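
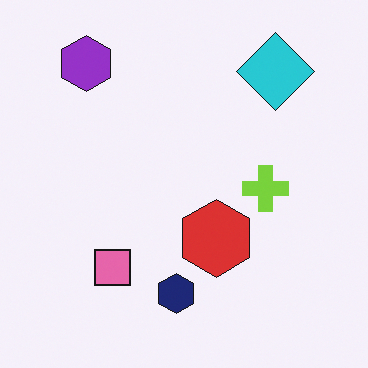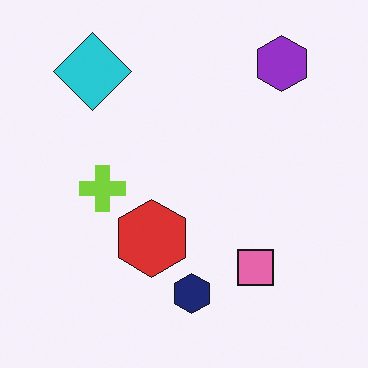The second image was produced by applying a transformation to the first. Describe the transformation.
It was flipped horizontally (left ↔ right).

The purple hexagon is in the top-left of the first image and the top-right of the second — shapes on opposite sides of the vertical midline have swapped in a mirror flip.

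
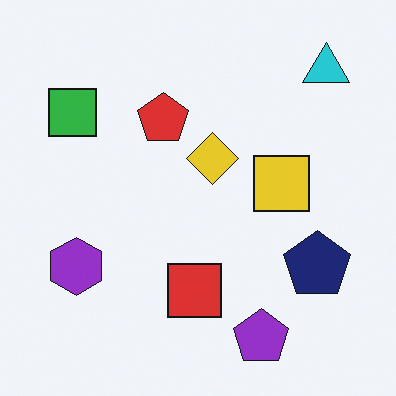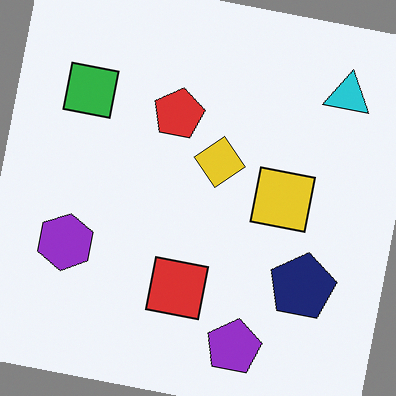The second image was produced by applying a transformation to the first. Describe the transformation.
It was rotated clockwise by a small amount.

Every shape is tilted by the same angle and the image corners show triangular fill wedges — a whole-image rotation by a non-right angle.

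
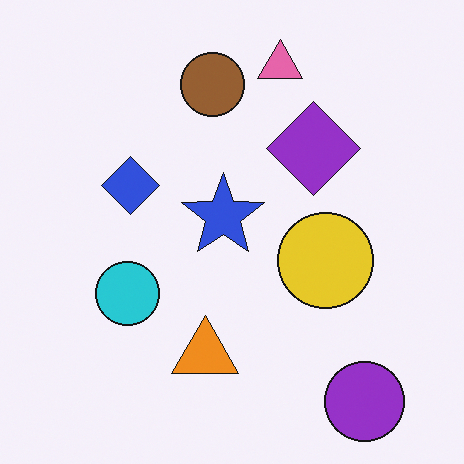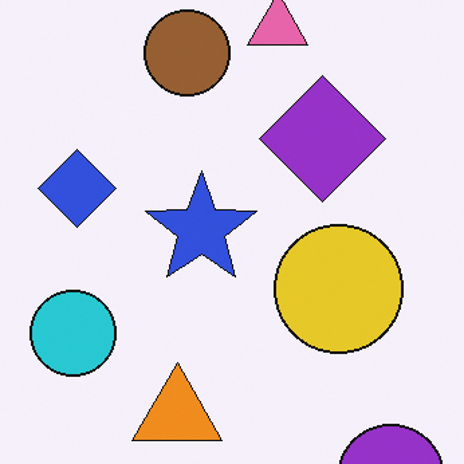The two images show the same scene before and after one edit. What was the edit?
It was cropped slightly and scaled back up.

The visible shapes are larger and the field of view is narrower; shapes near the original edges may be partly or wholly outside the frame — a crop-and-rescale.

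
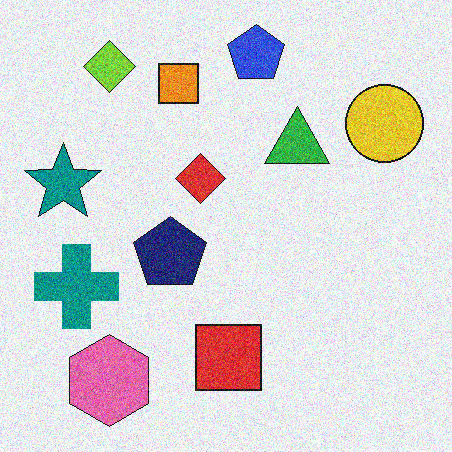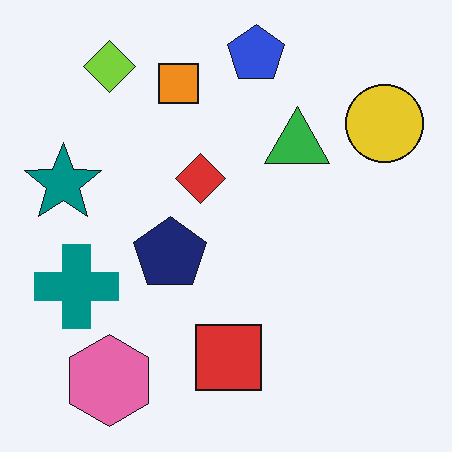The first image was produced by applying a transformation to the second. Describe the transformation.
The first image is the second degraded with moderate additive noise.

Random speckle covers the whole image, including the flat background.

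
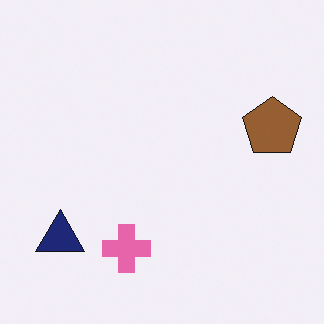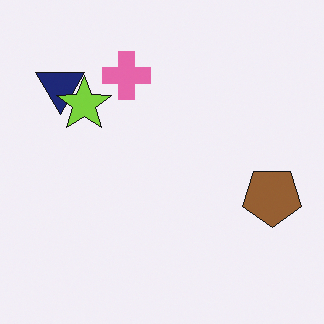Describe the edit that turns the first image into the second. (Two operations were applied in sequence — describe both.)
The image was flipped vertically (top ↔ bottom), then overlaid with an additional lime star.

The pink cross is in the bottom of the first image and the top of the second — shapes on opposite sides of the horizontal midline have swapped in a mirror flip. A lime star appears in the second image that is absent from the first.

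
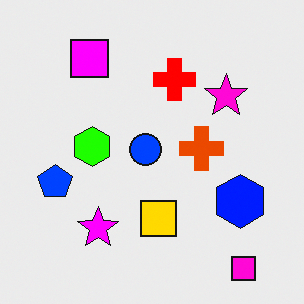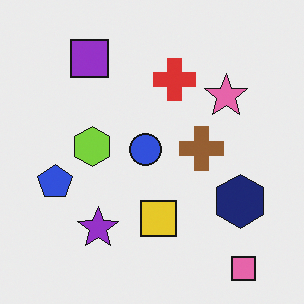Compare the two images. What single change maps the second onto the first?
The image was made much more vivid (saturation change).

All colors are more vivid — a global saturation change.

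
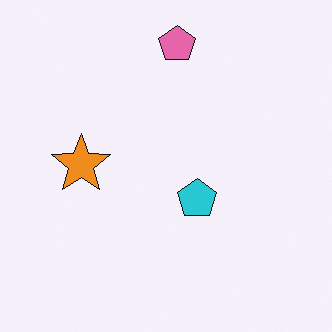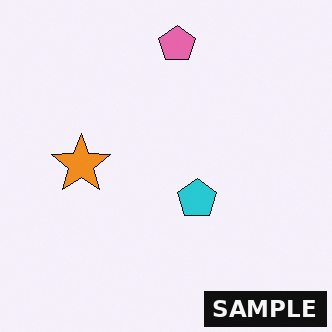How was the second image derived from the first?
It was watermarked with the text "SAMPLE" in the lower-right corner.

A dark label reading "SAMPLE" appears in the lower-right corner.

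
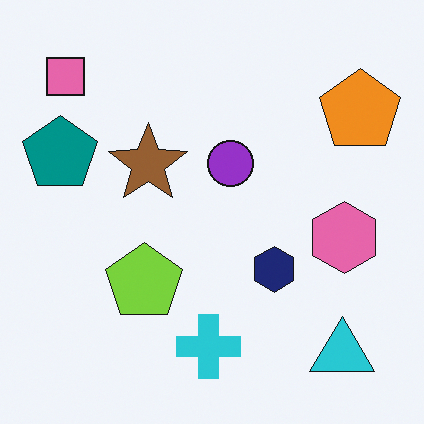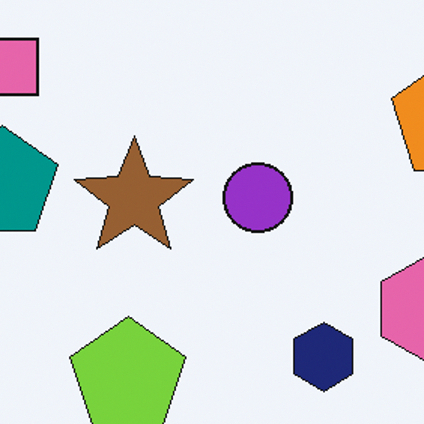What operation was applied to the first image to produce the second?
The image was cropped to a modestly smaller region and rescaled.

The visible shapes are larger and the field of view is narrower; shapes near the original edges may be partly or wholly outside the frame — a crop-and-rescale.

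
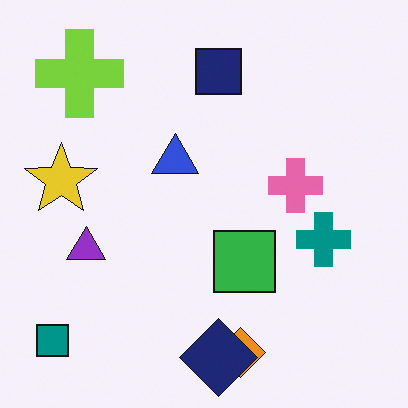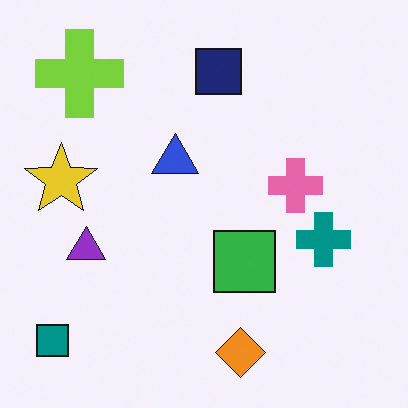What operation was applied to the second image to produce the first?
The image was overlaid with an additional navy diamond.

A navy diamond appears in the first image that is absent from the second.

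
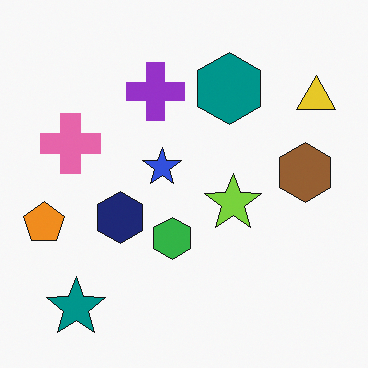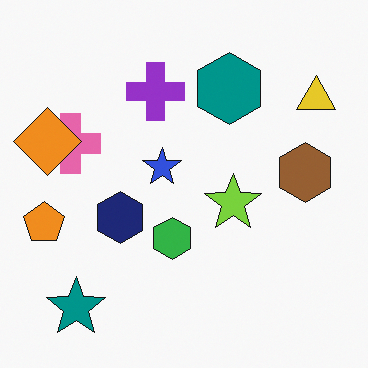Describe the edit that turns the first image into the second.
The transformation is: overlaid with an additional orange diamond.

An orange diamond appears in the second image that is absent from the first.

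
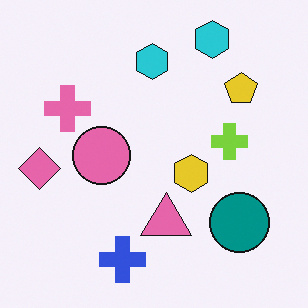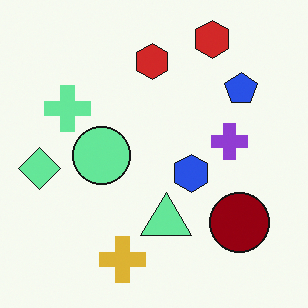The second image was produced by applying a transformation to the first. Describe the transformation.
Hue-shifted through roughly half the color wheel.

Every shape's color has rotated by the same amount around the hue wheel — a uniform hue shift.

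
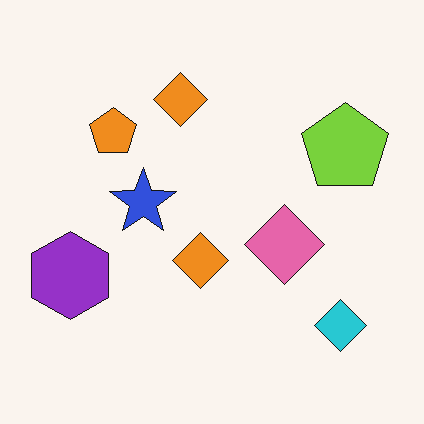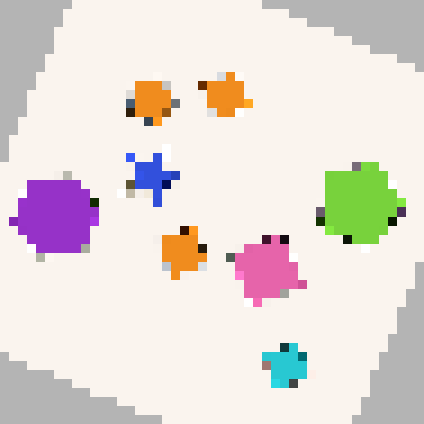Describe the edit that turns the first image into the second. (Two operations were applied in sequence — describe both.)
It was rotated clockwise by a clearly visible amount, then coarsely pixelated.

Every shape is tilted by the same angle and the image corners show triangular fill wedges — a whole-image rotation by a non-right angle. Shapes are reduced to large square blocks; fine edges and outlines are lost — a downscale-then-upscale (mosaic) effect.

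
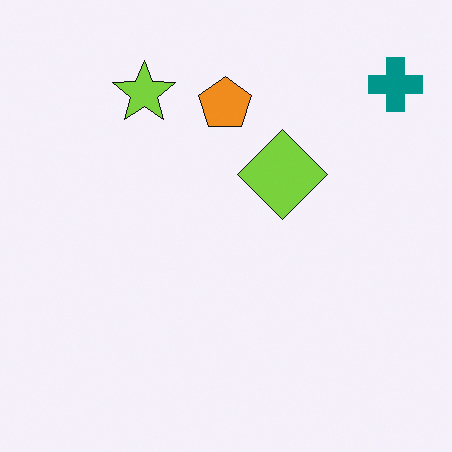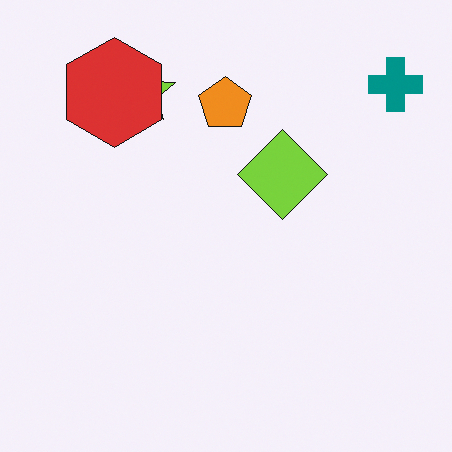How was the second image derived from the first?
The second image is the first overlaid with an additional red hexagon.

A red hexagon appears in the second image that is absent from the first.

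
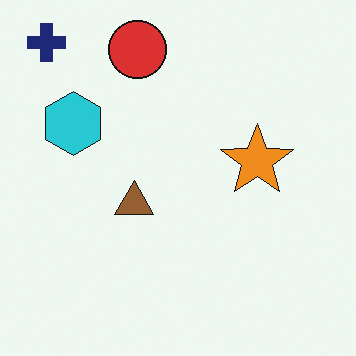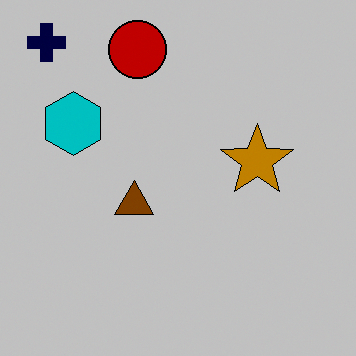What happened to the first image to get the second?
Heavily posterized to just a handful of flat colors.

Each flat color has snapped to a coarser quantized level — most visibly, the near-white background has dropped to a flat grey.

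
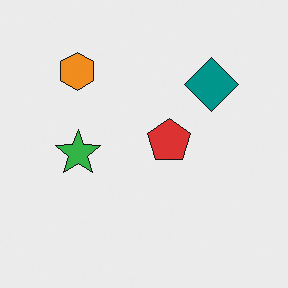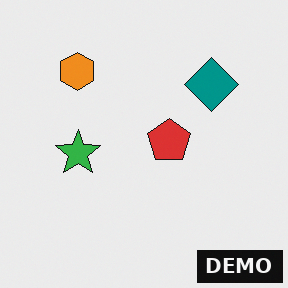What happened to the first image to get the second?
It was watermarked with the text "DEMO" in the lower-right corner.

A dark label reading "DEMO" appears in the lower-right corner.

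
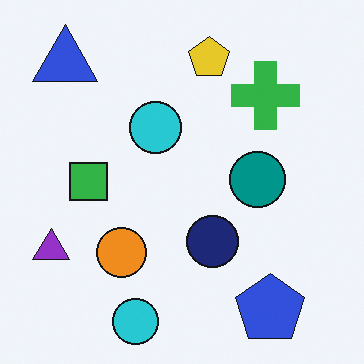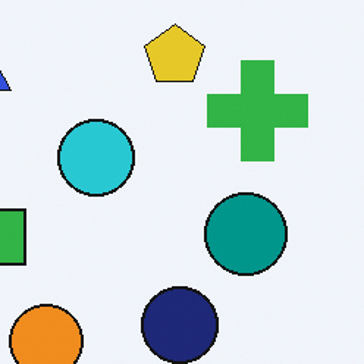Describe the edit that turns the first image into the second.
The second image is the first cropped slightly and scaled back up.

The visible shapes are larger and the field of view is narrower; shapes near the original edges may be partly or wholly outside the frame — a crop-and-rescale.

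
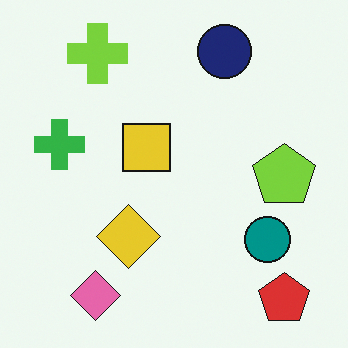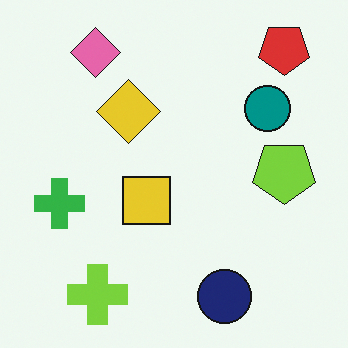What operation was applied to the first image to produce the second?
This is the original image flipped vertically (top ↔ bottom).

The red pentagon is in the bottom-right of the first image and the top-right of the second — shapes on opposite sides of the horizontal midline have swapped in a mirror flip.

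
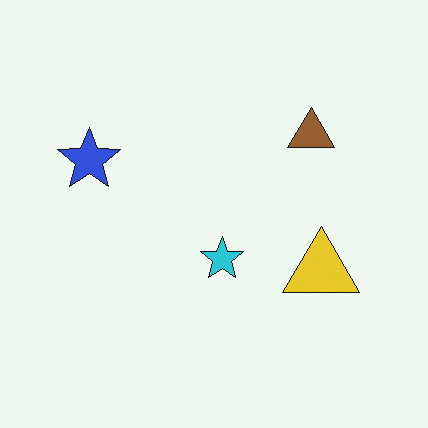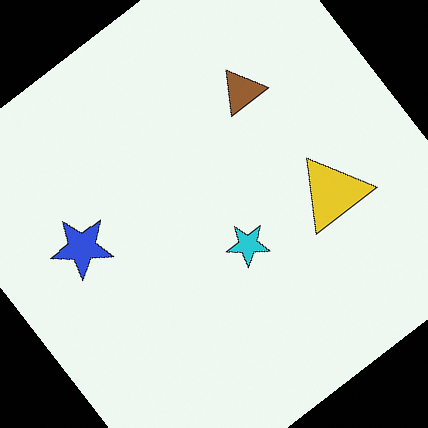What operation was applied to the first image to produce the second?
It was rotated counter-clockwise by a large amount — several tens of degrees.

Every shape is tilted by the same angle and the image corners show triangular fill wedges — a whole-image rotation by a non-right angle.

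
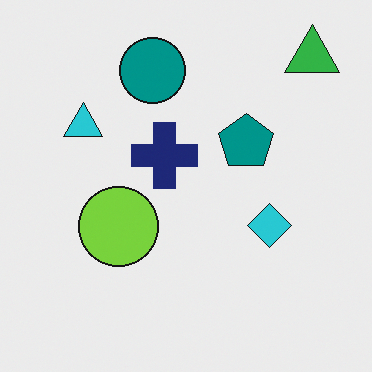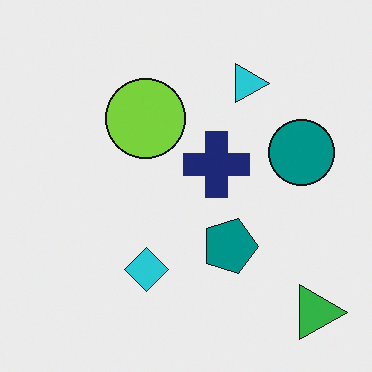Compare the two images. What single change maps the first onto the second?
The image was rotated 90° clockwise.

The green triangle sits in the top-right of the first image and the bottom-right of the second — consistent with a whole-image 90° clockwise rotation.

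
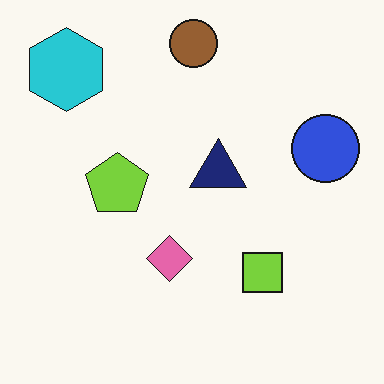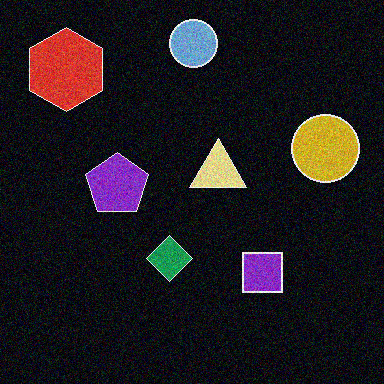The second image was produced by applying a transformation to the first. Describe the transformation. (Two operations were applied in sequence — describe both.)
It was color-inverted (negative), then degraded with visible gaussian noise.

The light background has become dark and every shape's color is its complement — a photographic negative. Random speckle covers the whole image, including the flat background.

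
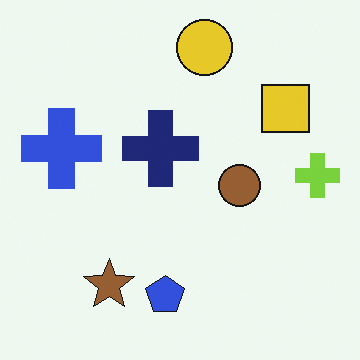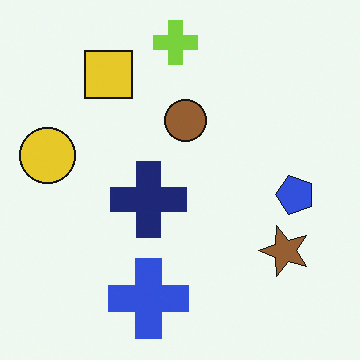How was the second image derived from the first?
The second image is the first rotated 90° counter-clockwise.

The lime cross sits in the right of the first image and the top of the second — consistent with a whole-image 90° counter-clockwise rotation.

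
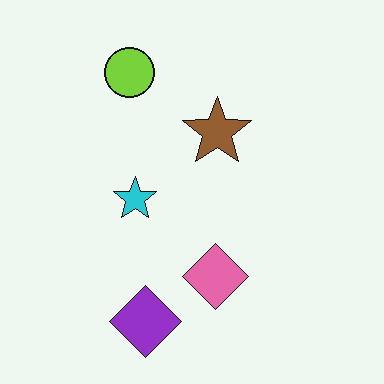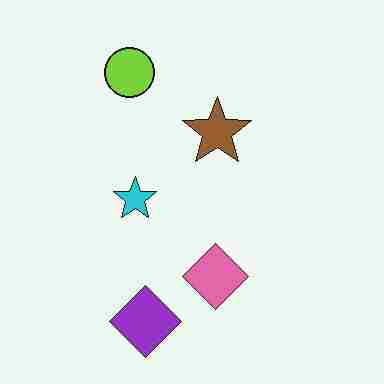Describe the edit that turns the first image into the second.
The transformation is: degraded with heavy JPEG compression.

Blocky 8×8 compression artifacts appear around shape edges and the flat background shows ringing — characteristic JPEG degradation.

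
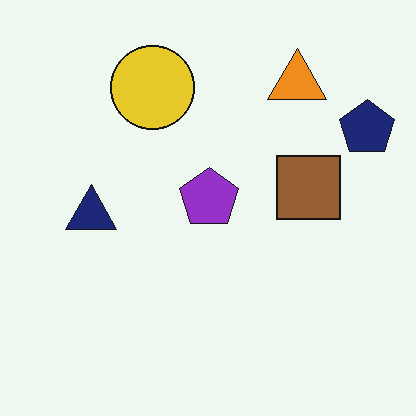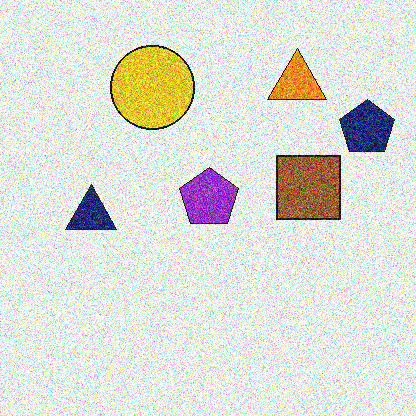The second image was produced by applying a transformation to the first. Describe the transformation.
The transformation is: degraded with strong gaussian noise.

Random speckle covers the whole image, including the flat background.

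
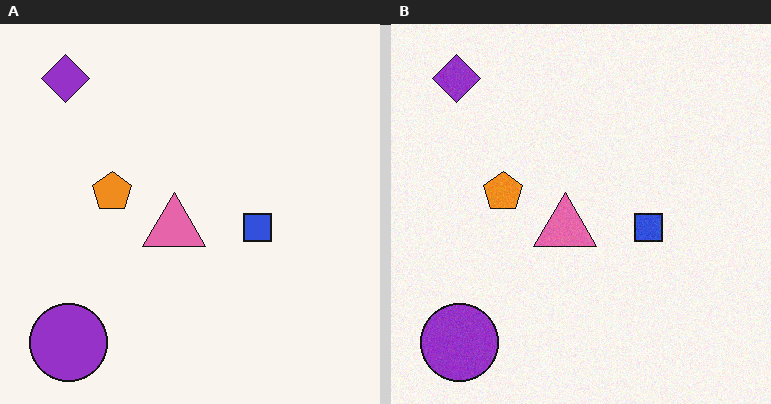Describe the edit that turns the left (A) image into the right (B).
It was degraded with light additive noise.

Random speckle covers the whole image, including the flat background.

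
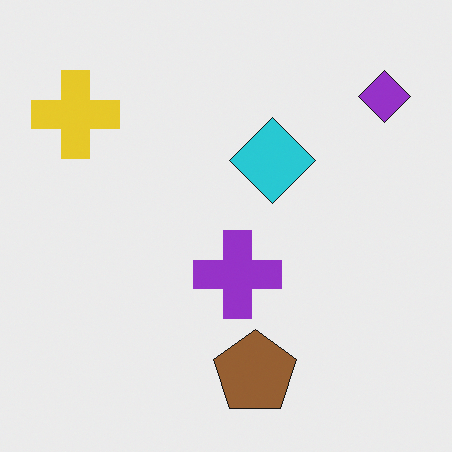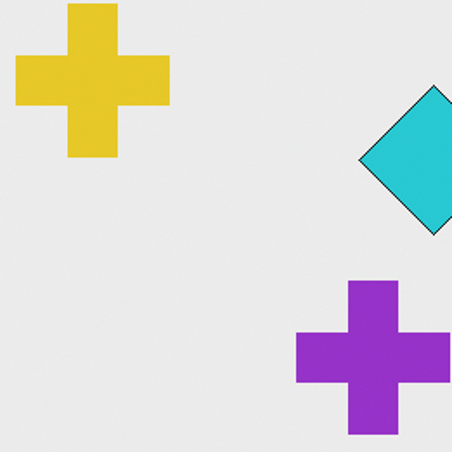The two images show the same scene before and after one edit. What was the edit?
Cropped to a noticeably smaller region and rescaled.

The visible shapes are larger and the field of view is narrower; shapes near the original edges may be partly or wholly outside the frame — a crop-and-rescale.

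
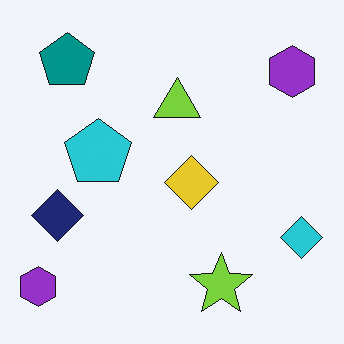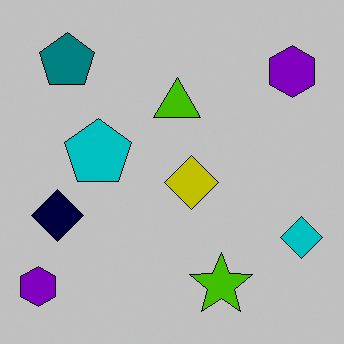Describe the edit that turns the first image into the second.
The image was aggressively posterized.

Each flat color has snapped to a coarser quantized level — most visibly, the near-white background has dropped to a flat grey.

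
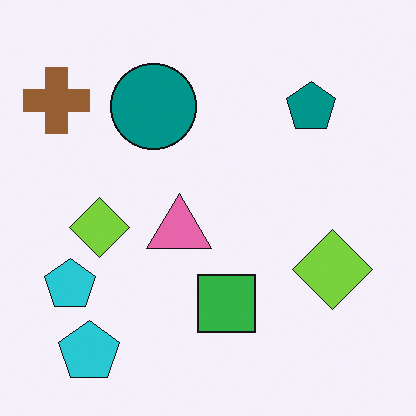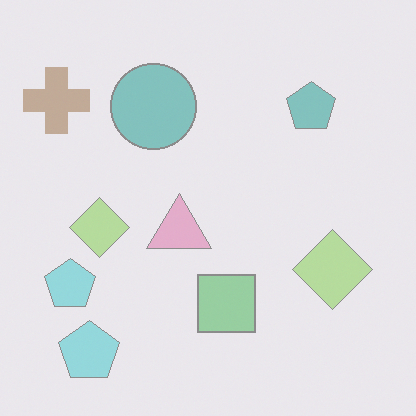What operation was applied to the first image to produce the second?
The second image is the first given much lower contrast.

Tones are pushed toward mid-grey across the whole image — a global contrast change.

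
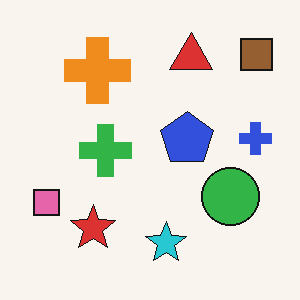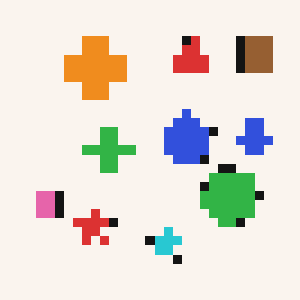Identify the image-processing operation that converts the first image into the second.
The transformation is: coarsely pixelated.

Shapes are reduced to large square blocks; fine edges and outlines are lost — a downscale-then-upscale (mosaic) effect.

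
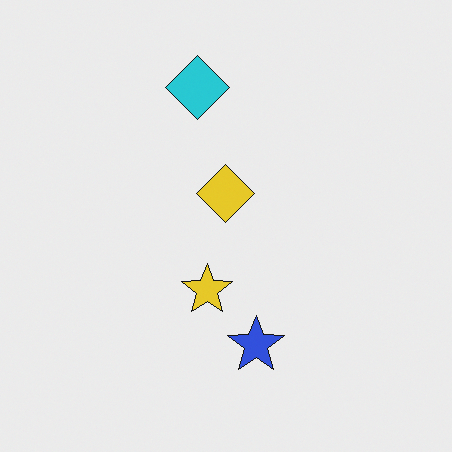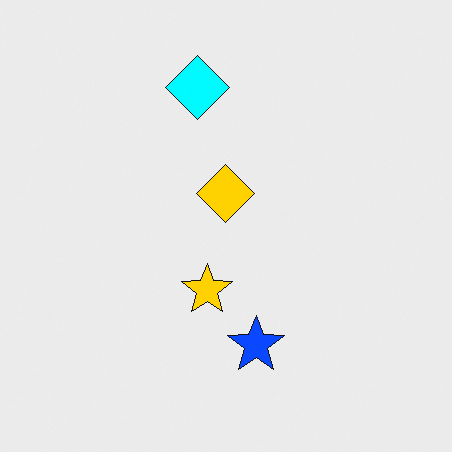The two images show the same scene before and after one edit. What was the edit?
The image was heavily oversaturated.

All colors are more vivid — a global saturation change.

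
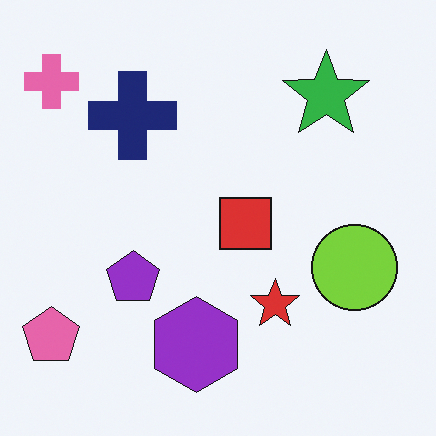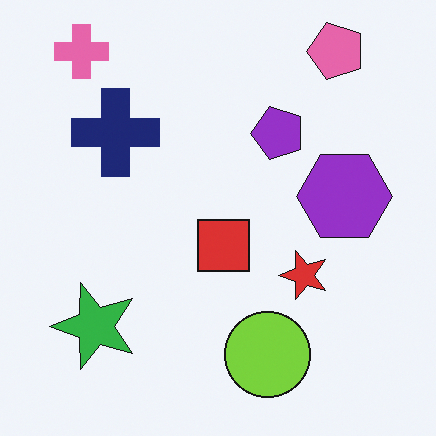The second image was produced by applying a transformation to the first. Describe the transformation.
It was transposed (reflected across the top-left ↔ bottom-right diagonal).

Shapes have swapped their row and column positions — what was in the top-right is now in the bottom-left — a diagonal reflection.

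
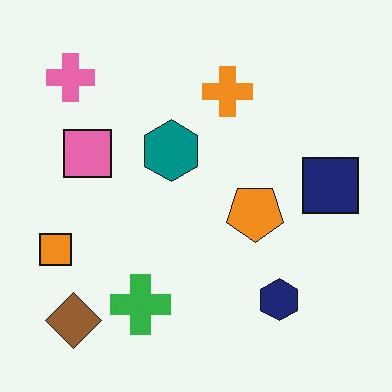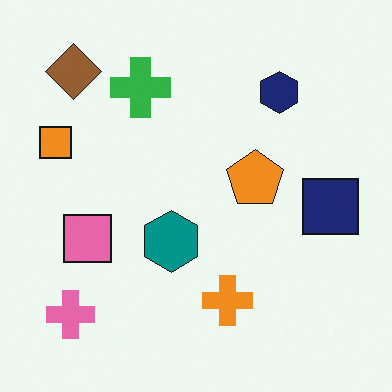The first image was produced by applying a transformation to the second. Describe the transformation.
Flipped vertically (top ↔ bottom).

The brown diamond is in the top-left of the second image and the bottom-left of the first — shapes on opposite sides of the horizontal midline have swapped in a mirror flip.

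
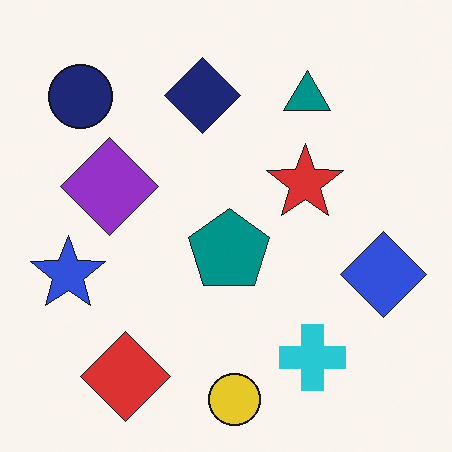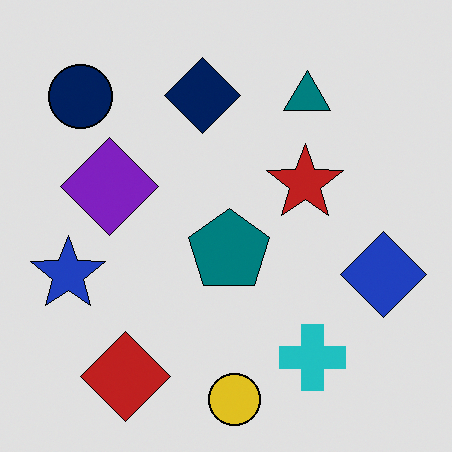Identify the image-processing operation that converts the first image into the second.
The image was posterized to a reduced palette.

Each flat color has snapped to a coarser quantized level — most visibly, the near-white background has dropped to a flat grey.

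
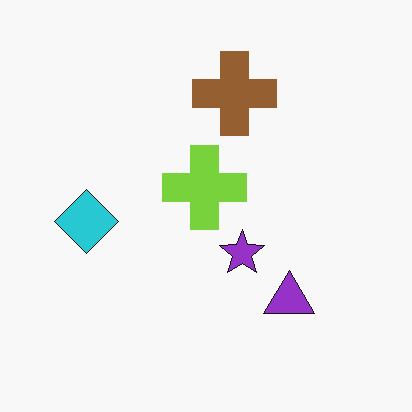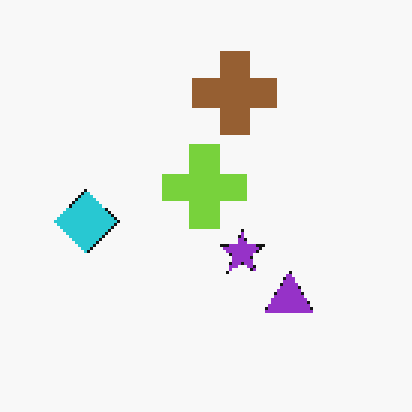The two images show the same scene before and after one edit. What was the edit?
It was mildly pixelated.

Shapes are reduced to large square blocks; fine edges and outlines are lost — a downscale-then-upscale (mosaic) effect.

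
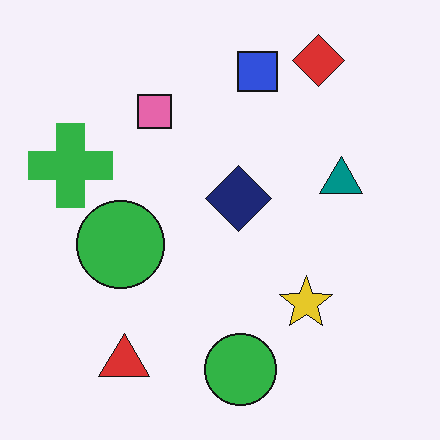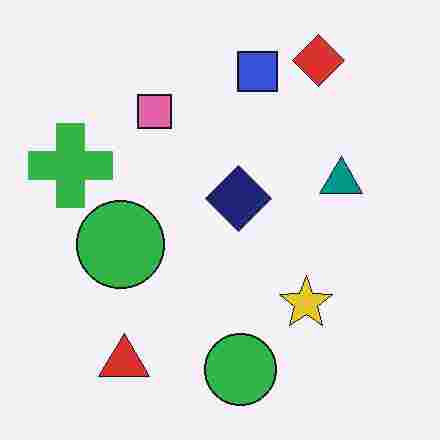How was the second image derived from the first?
This is the original image degraded with heavy JPEG compression.

Blocky 8×8 compression artifacts appear around shape edges and the flat background shows ringing — characteristic JPEG degradation.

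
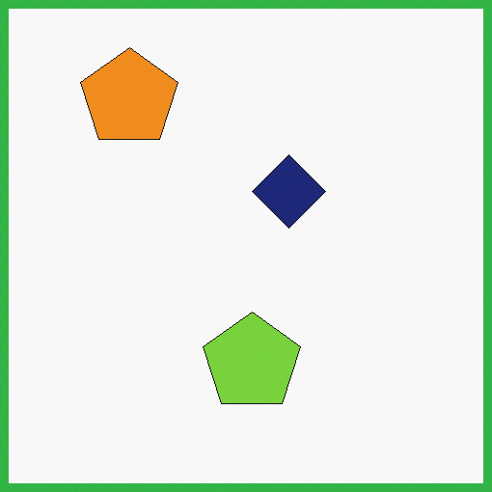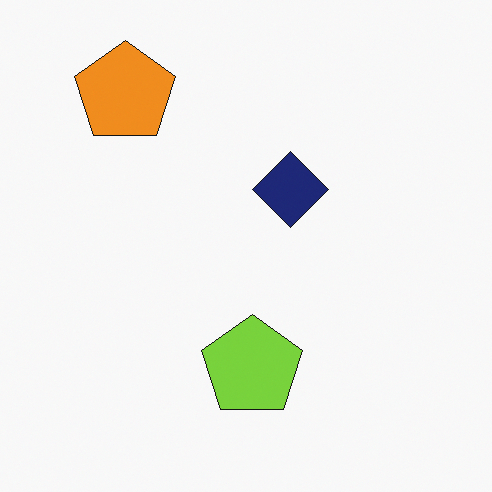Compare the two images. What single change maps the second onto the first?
The first image is the second framed with a green border.

A solid green frame runs around the edge of the first image, with the content slightly shrunk inside it.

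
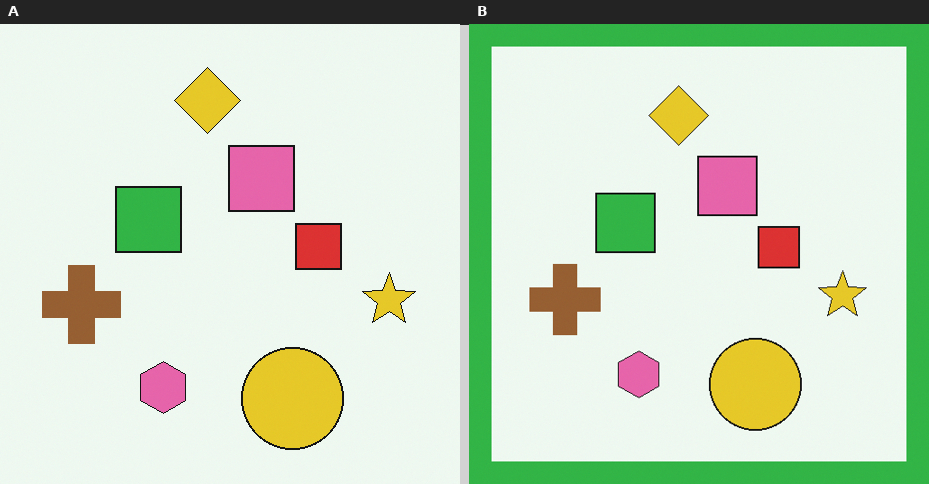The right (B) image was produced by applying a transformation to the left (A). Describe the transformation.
The image was framed with a green border.

A solid green frame runs around the edge of the right (B) image, with the content slightly shrunk inside it.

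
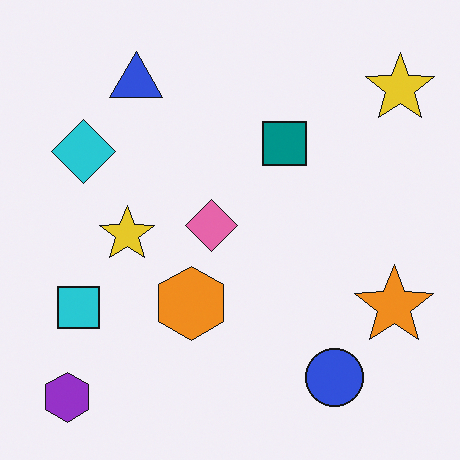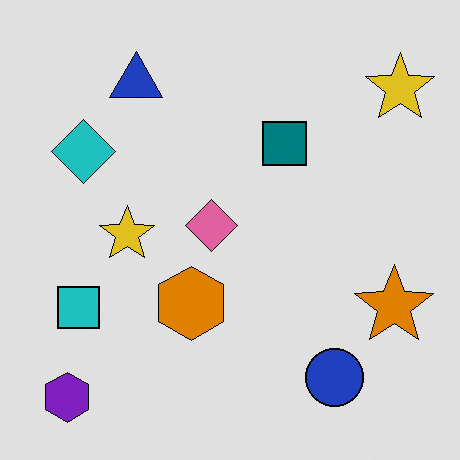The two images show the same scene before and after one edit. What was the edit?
This is the original image moderately posterized.

Each flat color has snapped to a coarser quantized level — most visibly, the near-white background has dropped to a flat grey.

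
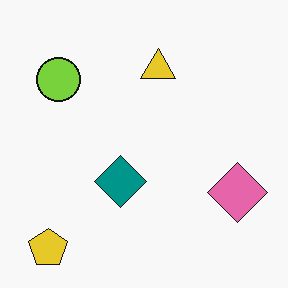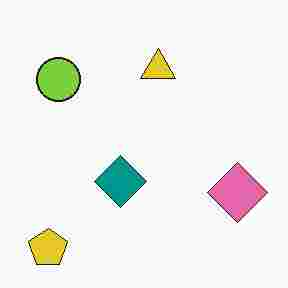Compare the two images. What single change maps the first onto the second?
Degraded with heavy JPEG compression.

Blocky 8×8 compression artifacts appear around shape edges and the flat background shows ringing — characteristic JPEG degradation.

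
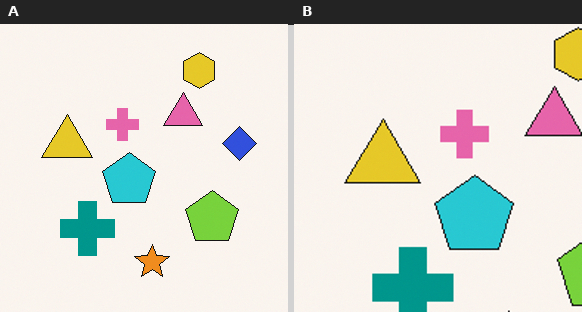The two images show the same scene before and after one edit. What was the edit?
This is the original image cropped slightly and scaled back up.

The visible shapes are larger and the field of view is narrower; shapes near the original edges may be partly or wholly outside the frame — a crop-and-rescale.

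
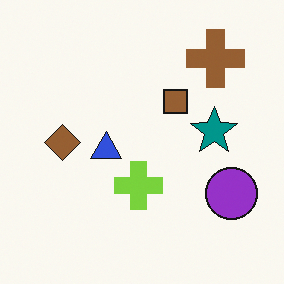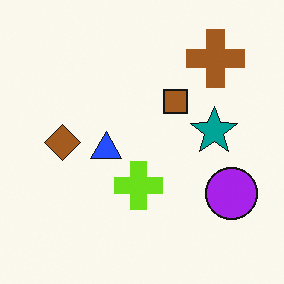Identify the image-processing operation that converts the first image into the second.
The second image is the first slightly oversaturated.

All colors are more vivid — a global saturation change.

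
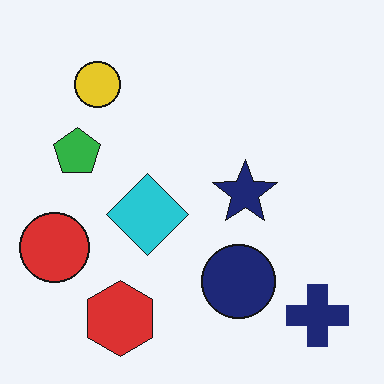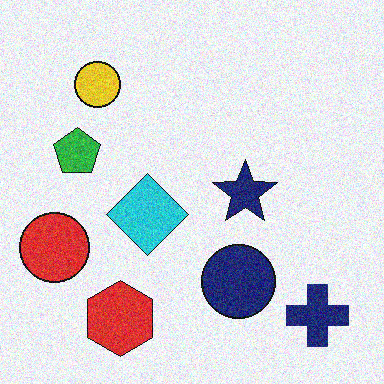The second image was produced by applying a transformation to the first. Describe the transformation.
Degraded with visible gaussian noise.

Random speckle covers the whole image, including the flat background.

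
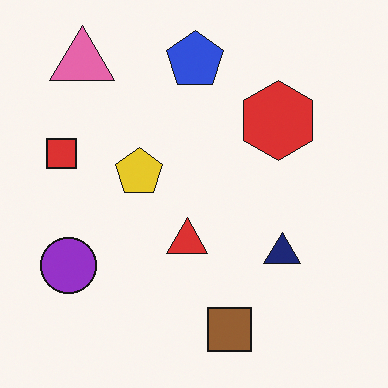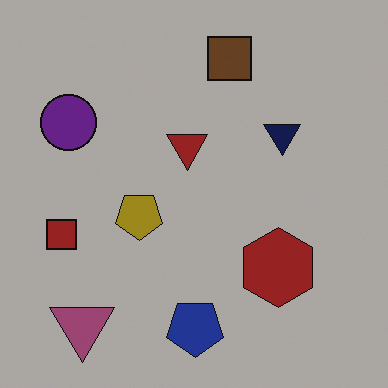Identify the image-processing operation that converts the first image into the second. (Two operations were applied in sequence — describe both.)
This is the original image flipped vertically (top ↔ bottom), then darkened a lot.

The brown square is in the bottom of the first image and the top of the second — shapes on opposite sides of the horizontal midline have swapped in a mirror flip. Every pixel — background and shapes alike — is uniformly darkened.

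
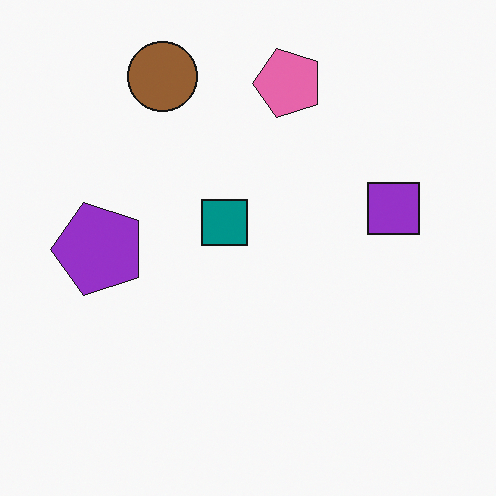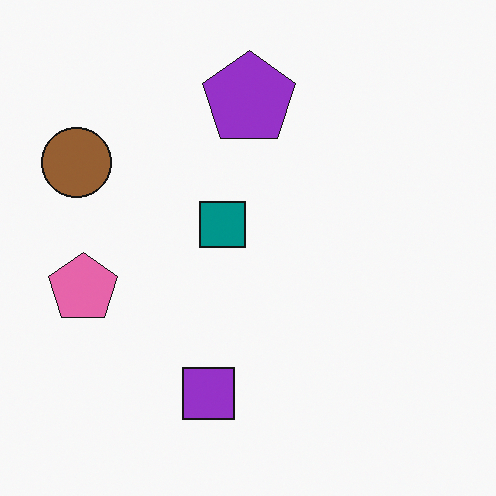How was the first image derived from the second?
This is the original image transposed (reflected across the top-left ↔ bottom-right diagonal).

Shapes have swapped their row and column positions — what was in the top-right is now in the bottom-left — a diagonal reflection.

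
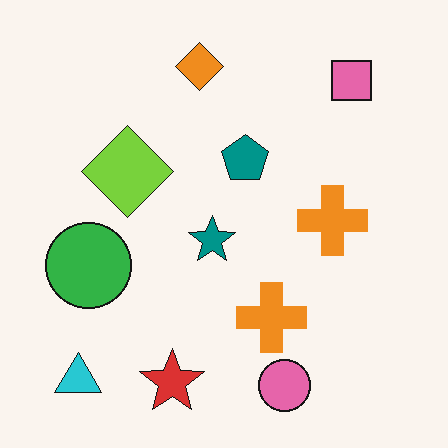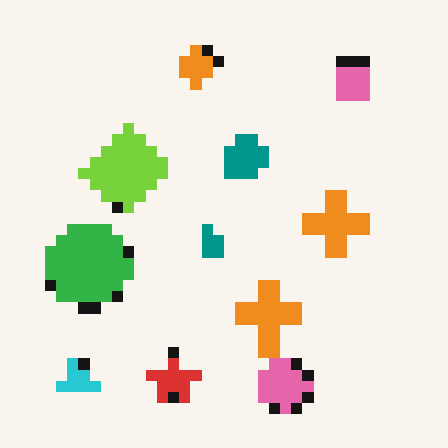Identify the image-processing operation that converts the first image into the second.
The second image is the first heavily pixelated into large blocks.

Shapes are reduced to large square blocks; fine edges and outlines are lost — a downscale-then-upscale (mosaic) effect.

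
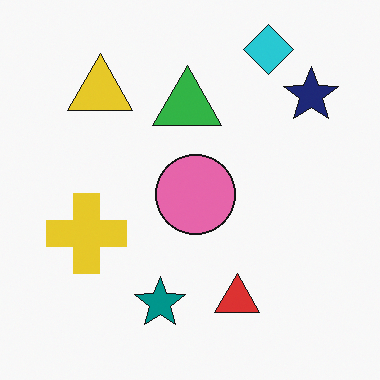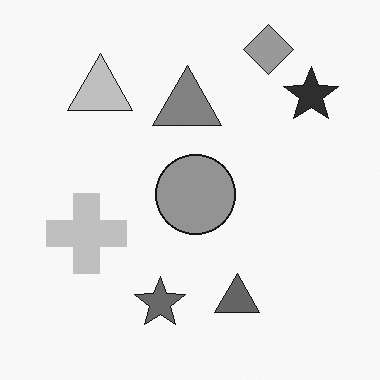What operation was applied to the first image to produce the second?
The second image is the first converted to grayscale.

All color is removed — every shape is now a shade of grey.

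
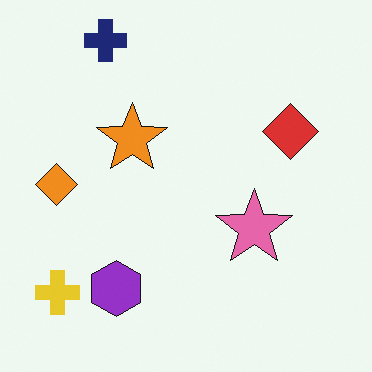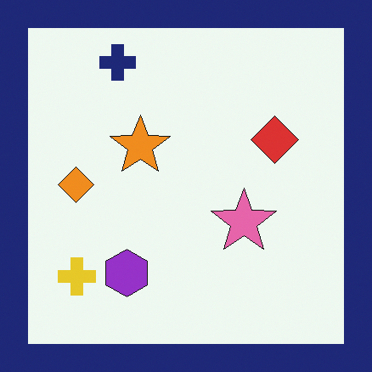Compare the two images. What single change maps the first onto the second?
The transformation is: framed with a navy border.

A solid navy frame runs around the edge of the second image, with the content slightly shrunk inside it.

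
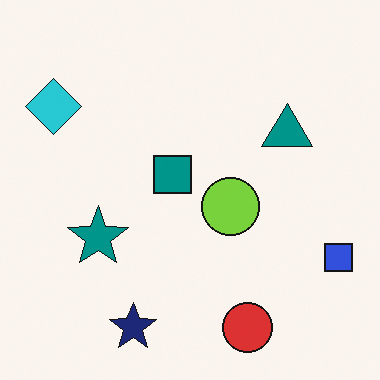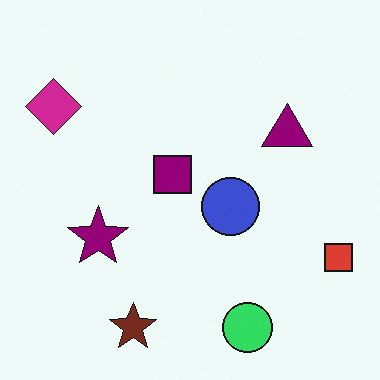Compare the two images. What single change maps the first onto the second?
This is the original image hue-shifted by a moderate amount.

Every shape's color has rotated by the same amount around the hue wheel — a uniform hue shift.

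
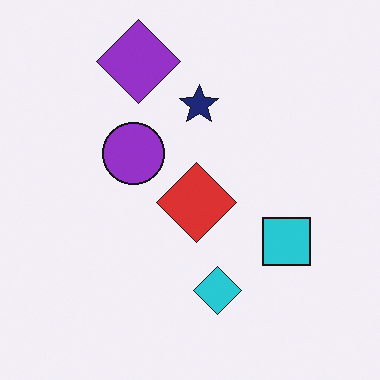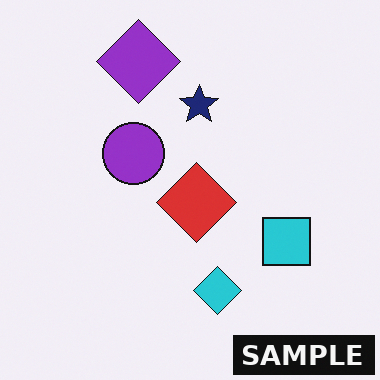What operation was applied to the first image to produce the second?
The image was watermarked with the text "SAMPLE" in the lower-right corner.

A dark label reading "SAMPLE" appears in the lower-right corner.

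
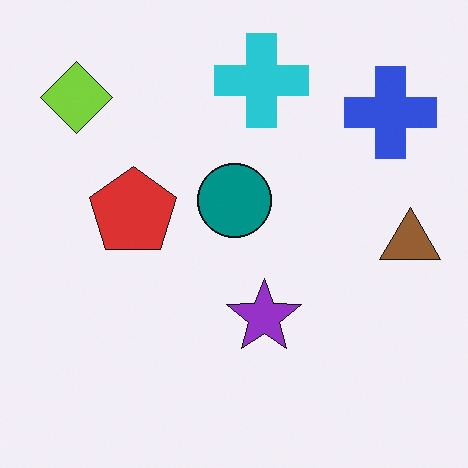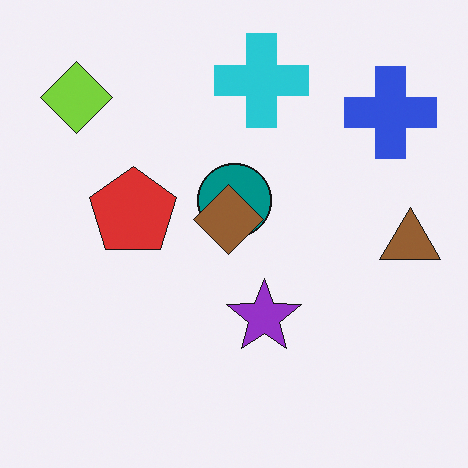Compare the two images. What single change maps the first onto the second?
It was overlaid with an additional brown diamond.

A brown diamond appears in the second image that is absent from the first.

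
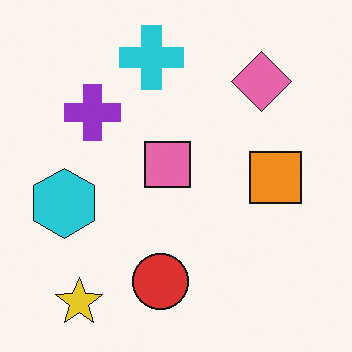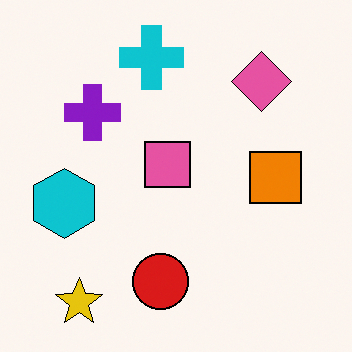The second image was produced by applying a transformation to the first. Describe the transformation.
The image was given slightly increased contrast.

Tones are pushed away from mid-grey across the whole image — a global contrast change.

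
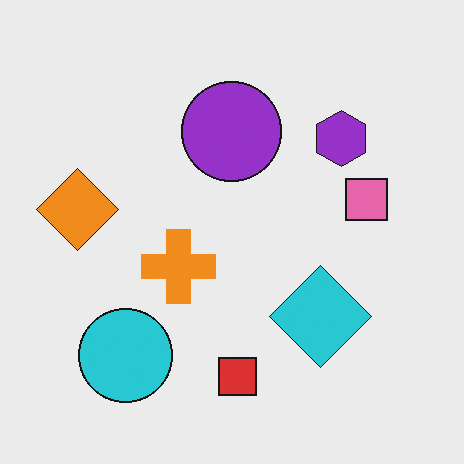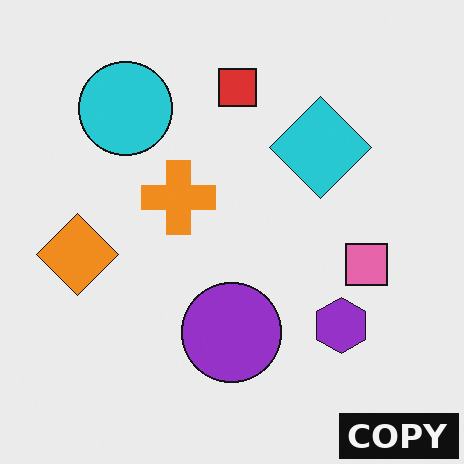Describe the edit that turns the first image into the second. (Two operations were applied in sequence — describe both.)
The transformation is: flipped vertically (top ↔ bottom), then watermarked with the text "COPY" in the lower-right corner.

The red square is in the bottom of the first image and the top of the second — shapes on opposite sides of the horizontal midline have swapped in a mirror flip. A dark label reading "COPY" appears in the lower-right corner.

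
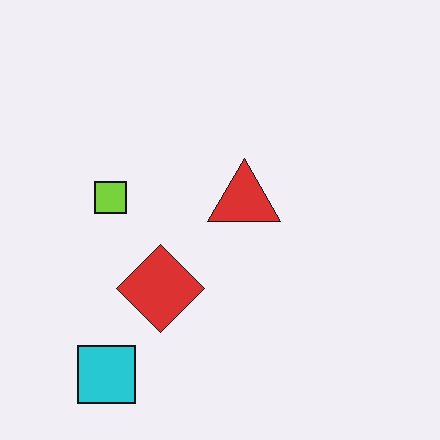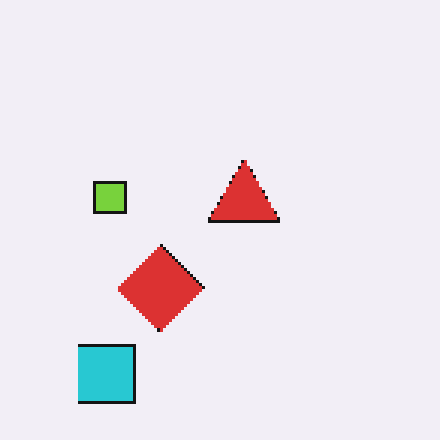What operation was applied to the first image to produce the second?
This is the original image mildly pixelated.

Shapes are reduced to large square blocks; fine edges and outlines are lost — a downscale-then-upscale (mosaic) effect.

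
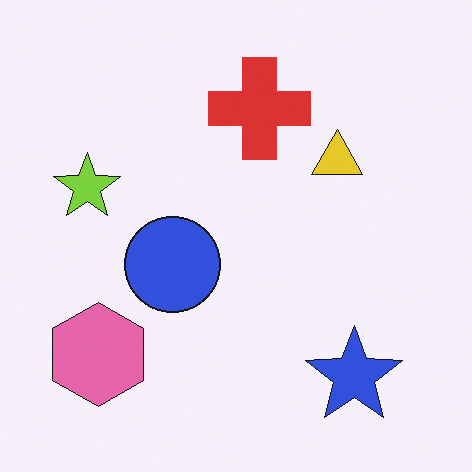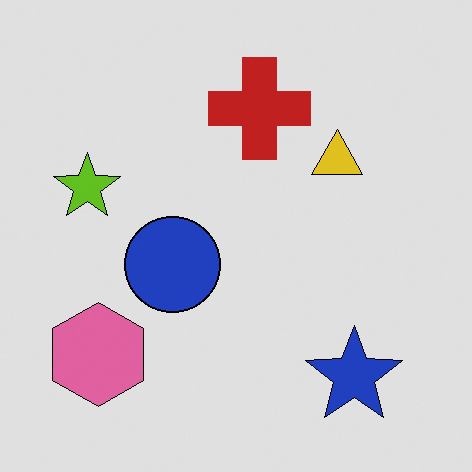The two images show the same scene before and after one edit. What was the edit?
This is the original image moderately posterized.

Each flat color has snapped to a coarser quantized level — most visibly, the near-white background has dropped to a flat grey.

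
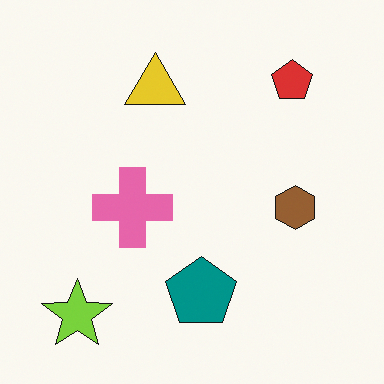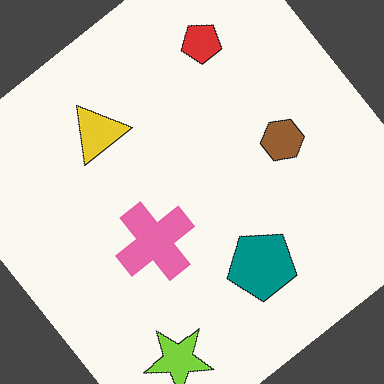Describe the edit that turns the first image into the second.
The second image is the first rotated counter-clockwise by a large amount — several tens of degrees.

Every shape is tilted by the same angle and the image corners show triangular fill wedges — a whole-image rotation by a non-right angle.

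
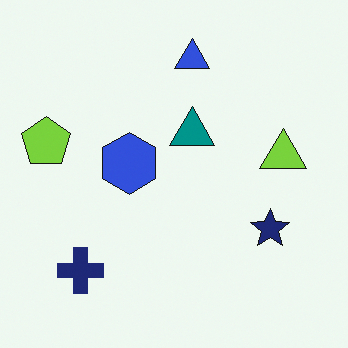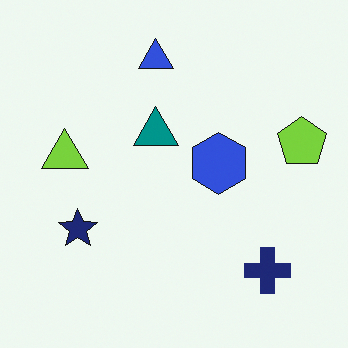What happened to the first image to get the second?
Flipped horizontally (left ↔ right).

The lime pentagon is in the left of the first image and the right of the second — shapes on opposite sides of the vertical midline have swapped in a mirror flip.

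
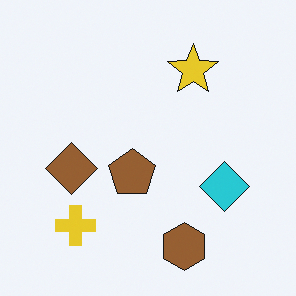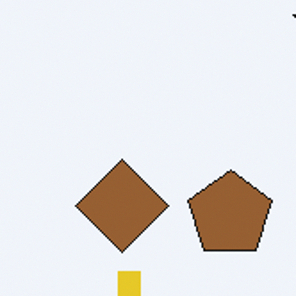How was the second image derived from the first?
Cropped tightly and scaled back up.

The visible shapes are larger and the field of view is narrower; shapes near the original edges may be partly or wholly outside the frame — a crop-and-rescale.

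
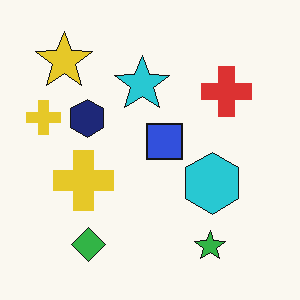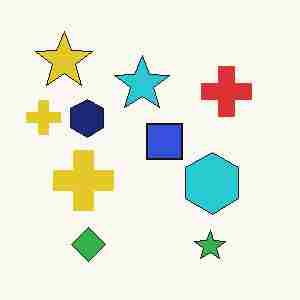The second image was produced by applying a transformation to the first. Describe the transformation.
The second image is the first degraded with heavy JPEG compression.

Blocky 8×8 compression artifacts appear around shape edges and the flat background shows ringing — characteristic JPEG degradation.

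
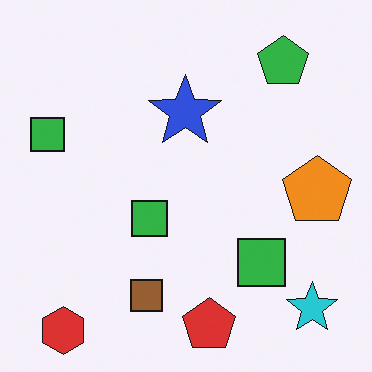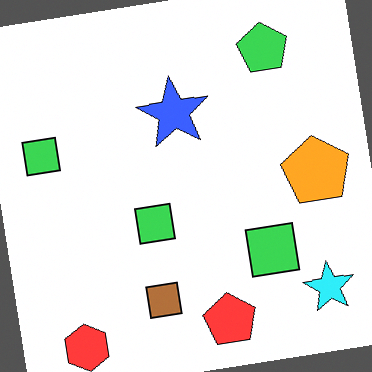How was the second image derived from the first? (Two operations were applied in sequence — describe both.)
The second image is the first rotated counter-clockwise by a few degrees, then slightly brightened.

Every shape is tilted by the same angle and the image corners show triangular fill wedges — a whole-image rotation by a non-right angle. Every pixel — background and shapes alike — is uniformly brightened.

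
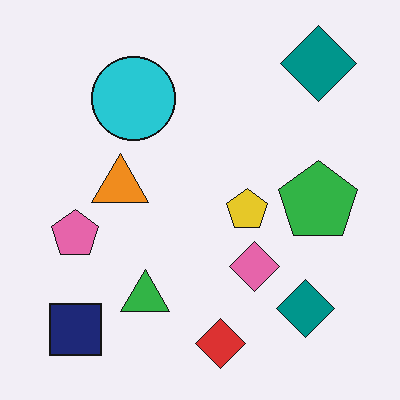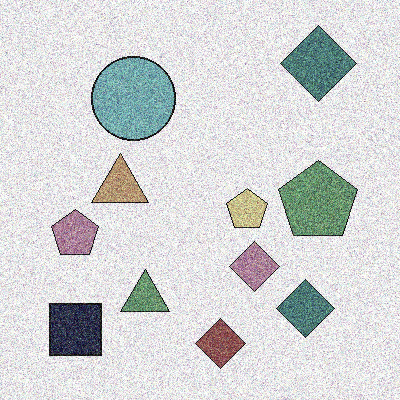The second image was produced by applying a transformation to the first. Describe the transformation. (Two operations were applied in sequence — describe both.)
This is the original image degraded with a thick layer of grain, then made much more muted (saturation change).

Random speckle covers the whole image, including the flat background. All colors are more muted and greyish — a global saturation change.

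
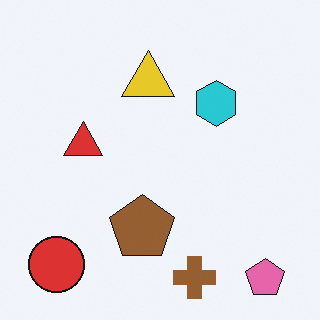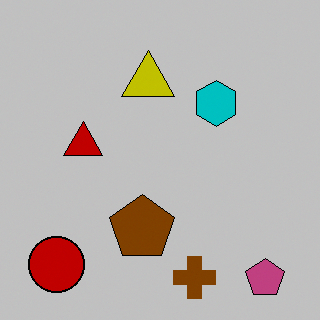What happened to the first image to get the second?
The image was heavily posterized to just a handful of flat colors.

Each flat color has snapped to a coarser quantized level — most visibly, the near-white background has dropped to a flat grey.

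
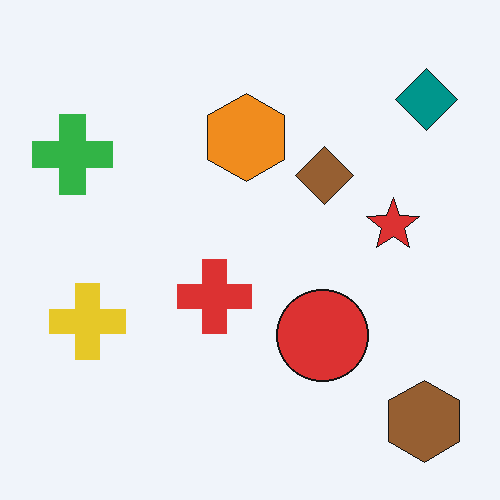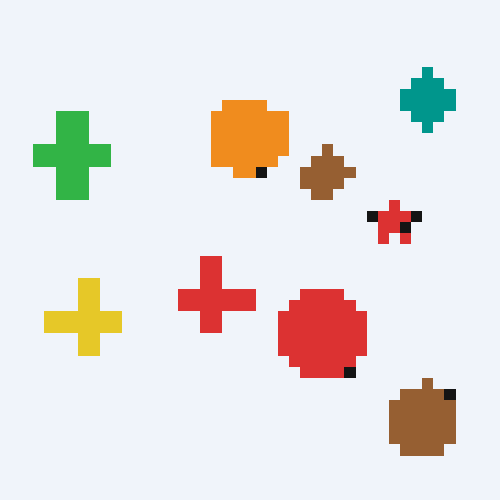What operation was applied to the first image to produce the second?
This is the original image heavily pixelated into large blocks.

Shapes are reduced to large square blocks; fine edges and outlines are lost — a downscale-then-upscale (mosaic) effect.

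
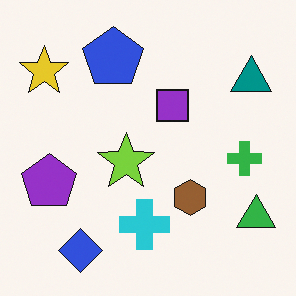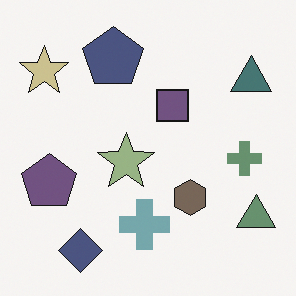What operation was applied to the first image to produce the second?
This is the original image made much more muted (saturation change).

All colors are more muted and greyish — a global saturation change.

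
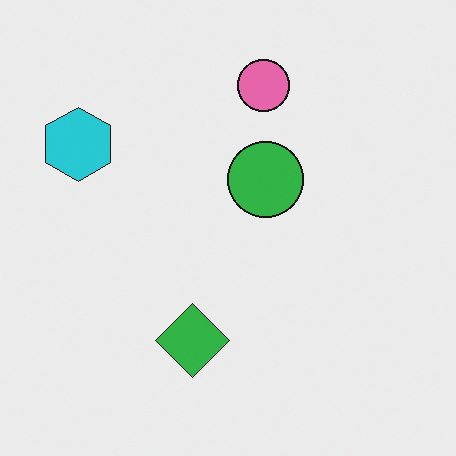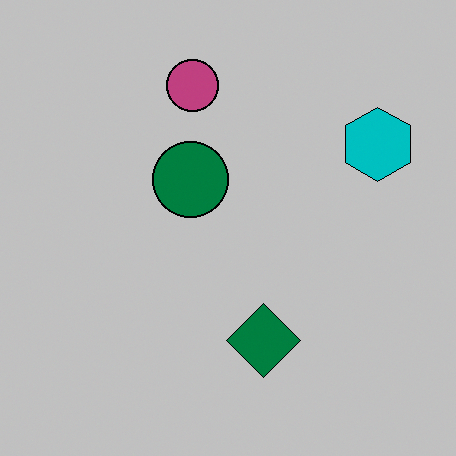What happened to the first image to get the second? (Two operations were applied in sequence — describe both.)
The second image is the first aggressively posterized, then flipped horizontally (left ↔ right).

Each flat color has snapped to a coarser quantized level — most visibly, the near-white background has dropped to a flat grey. The cyan hexagon is in the top-left of the first image and the top-right of the second — shapes on opposite sides of the vertical midline have swapped in a mirror flip.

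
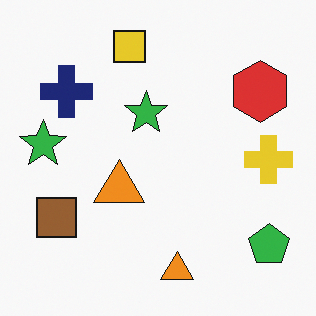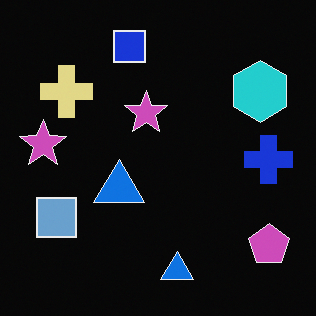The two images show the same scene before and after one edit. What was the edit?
The image was color-inverted (negative).

The light background has become dark and every shape's color is its complement — a photographic negative.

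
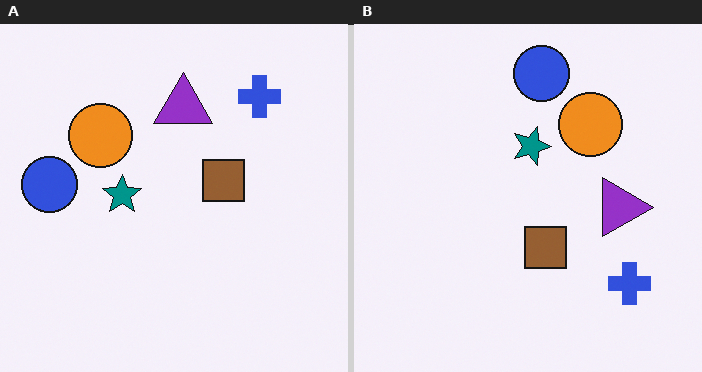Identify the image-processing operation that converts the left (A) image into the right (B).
It was rotated 90° clockwise.

The blue cross sits in the top-right of the left (A) image and the bottom-right of the right (B) — consistent with a whole-image 90° clockwise rotation.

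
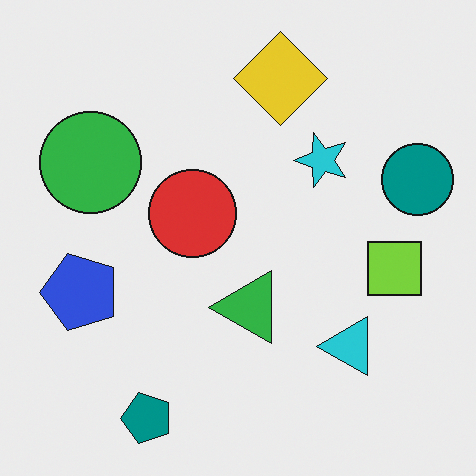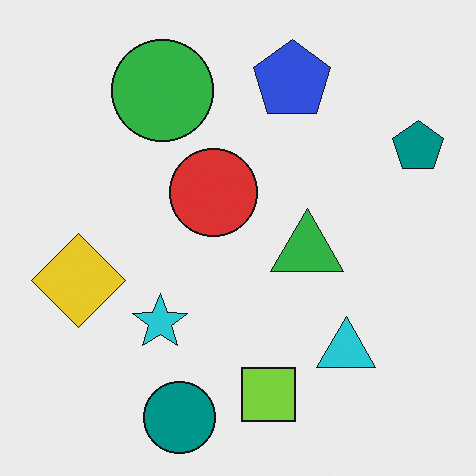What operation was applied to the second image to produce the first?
It was transposed (reflected across the top-left ↔ bottom-right diagonal).

Shapes have swapped their row and column positions — what was in the top-right is now in the bottom-left — a diagonal reflection.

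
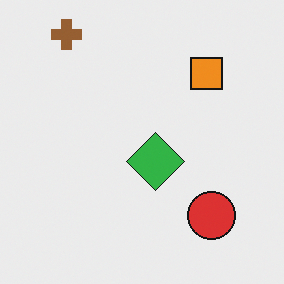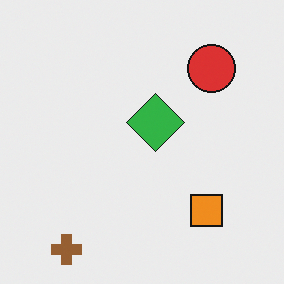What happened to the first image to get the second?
This is the original image flipped vertically (top ↔ bottom).

The brown cross is in the top-left of the first image and the bottom-left of the second — shapes on opposite sides of the horizontal midline have swapped in a mirror flip.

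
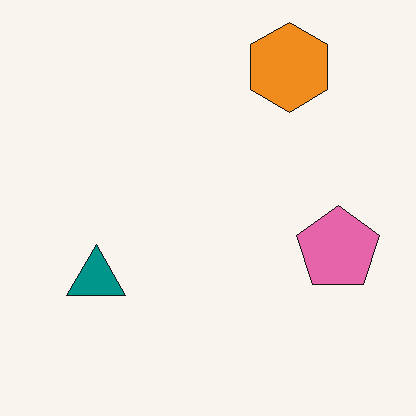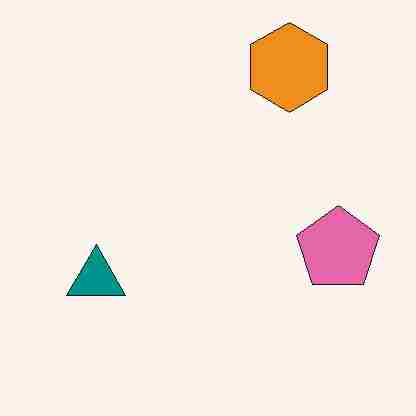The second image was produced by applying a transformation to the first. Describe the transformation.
The transformation is: degraded with heavy JPEG compression.

Blocky 8×8 compression artifacts appear around shape edges and the flat background shows ringing — characteristic JPEG degradation.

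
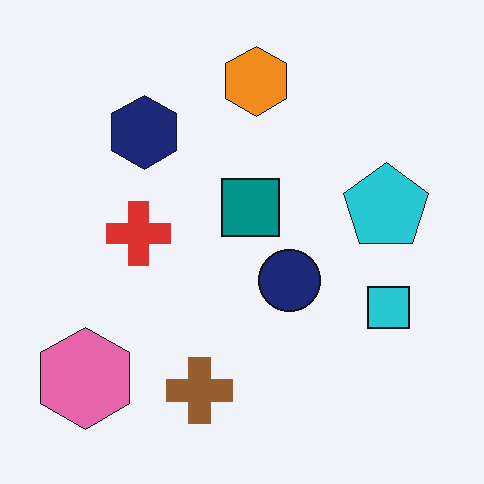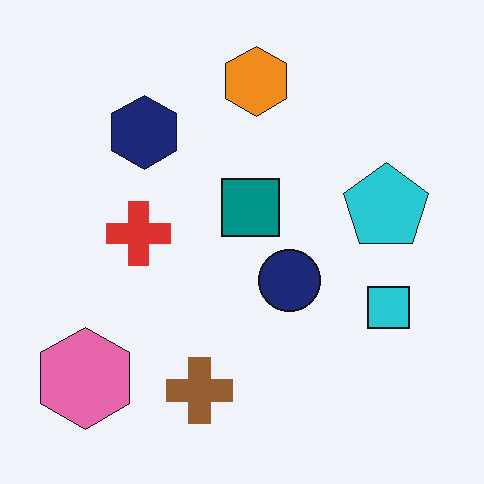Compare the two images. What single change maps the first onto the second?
JPEG-compressed with visible artifacts.

Blocky 8×8 compression artifacts appear around shape edges and the flat background shows ringing — characteristic JPEG degradation.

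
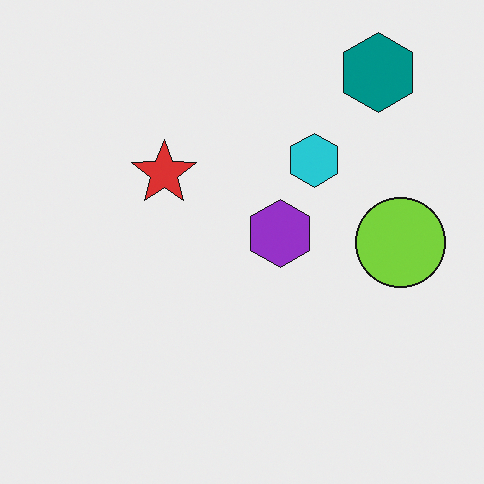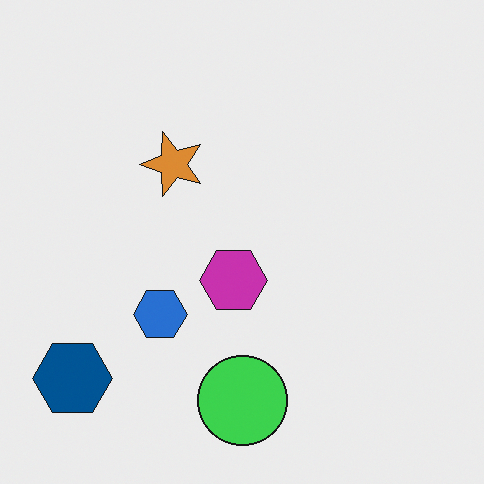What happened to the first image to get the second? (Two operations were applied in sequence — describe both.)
Transposed (reflected across the top-left ↔ bottom-right diagonal), then hue-shifted by a small amount.

Shapes have swapped their row and column positions — what was in the top-right is now in the bottom-left — a diagonal reflection. Every shape's color has rotated by the same amount around the hue wheel — a uniform hue shift.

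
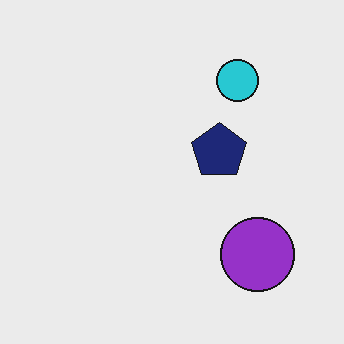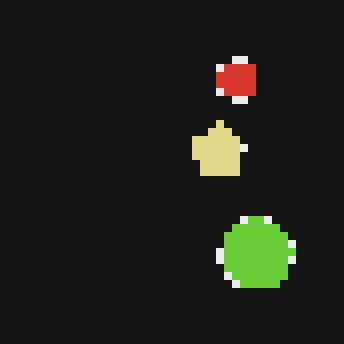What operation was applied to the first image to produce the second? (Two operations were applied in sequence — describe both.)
The transformation is: color-inverted (negative), then pixelated into visible square blocks.

The light background has become dark and every shape's color is its complement — a photographic negative. Shapes are reduced to large square blocks; fine edges and outlines are lost — a downscale-then-upscale (mosaic) effect.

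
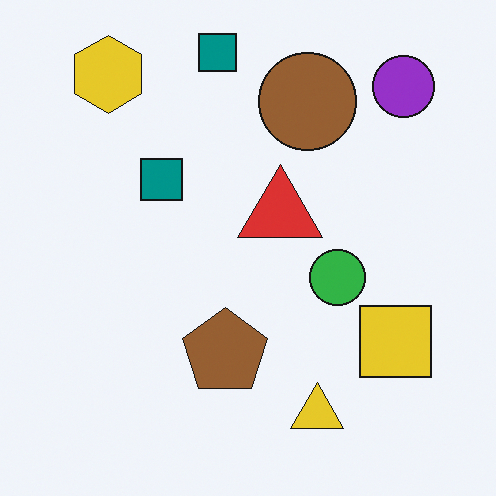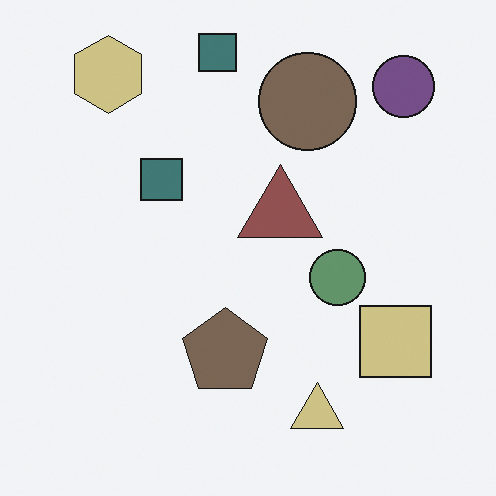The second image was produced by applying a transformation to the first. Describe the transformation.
The image was heavily desaturated.

All colors are more muted and greyish — a global saturation change.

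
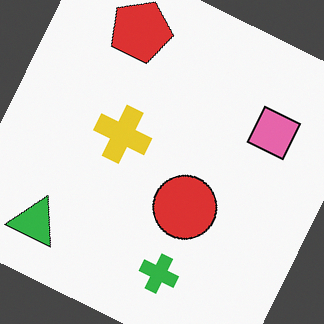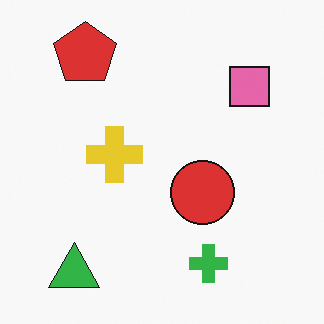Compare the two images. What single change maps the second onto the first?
It was rotated clockwise by a clearly visible amount.

Every shape is tilted by the same angle and the image corners show triangular fill wedges — a whole-image rotation by a non-right angle.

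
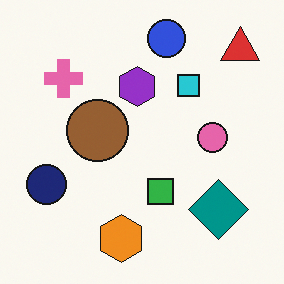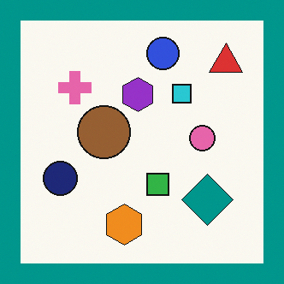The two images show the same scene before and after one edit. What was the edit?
The transformation is: framed with a teal border.

A solid teal frame runs around the edge of the second image, with the content slightly shrunk inside it.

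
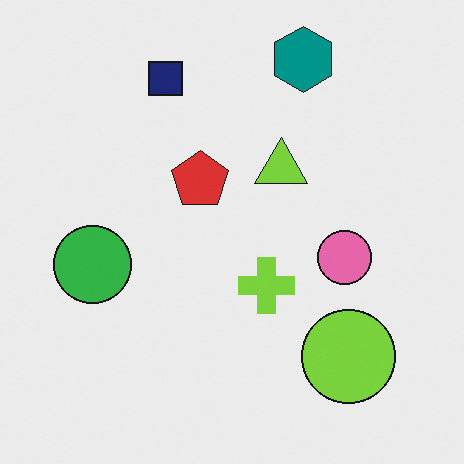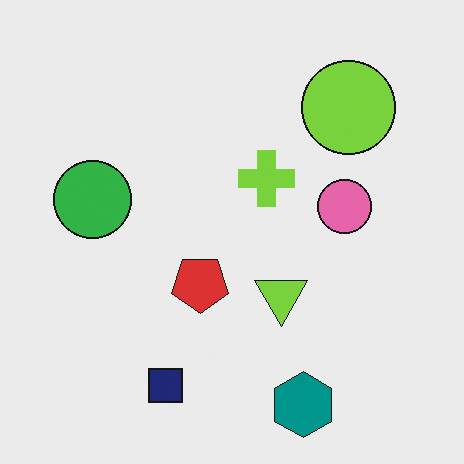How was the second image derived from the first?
The second image is the first flipped vertically (top ↔ bottom).

The teal hexagon is in the top of the first image and the bottom of the second — shapes on opposite sides of the horizontal midline have swapped in a mirror flip.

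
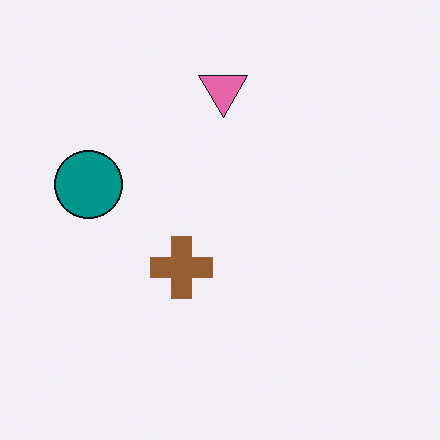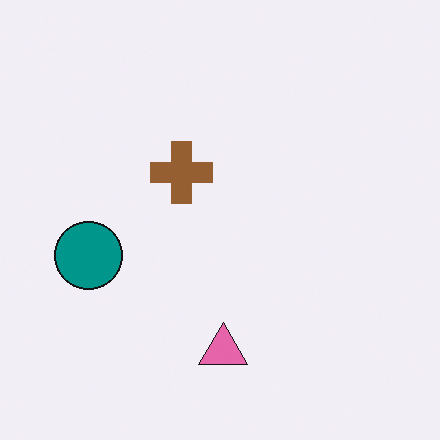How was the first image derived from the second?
Flipped vertically (top ↔ bottom).

The pink triangle is in the bottom of the second image and the top of the first — shapes on opposite sides of the horizontal midline have swapped in a mirror flip.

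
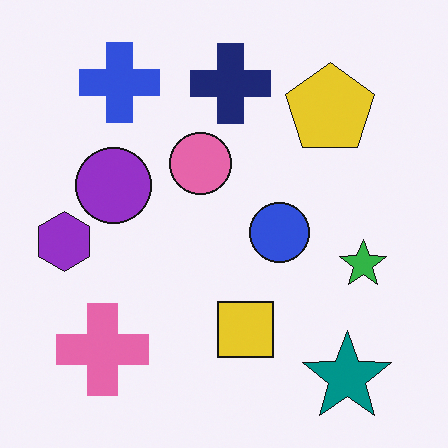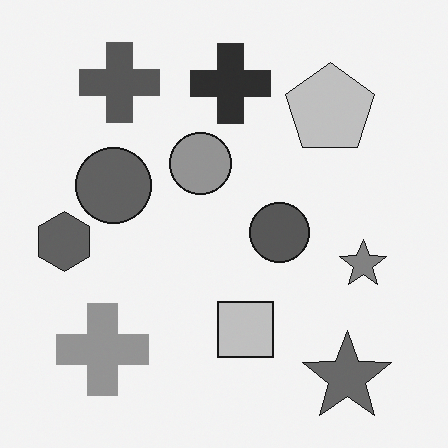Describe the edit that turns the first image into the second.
This is the original image converted to grayscale.

All color is removed — every shape is now a shade of grey.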